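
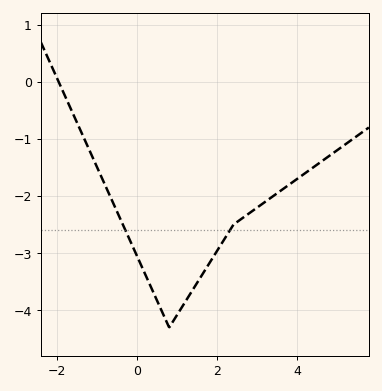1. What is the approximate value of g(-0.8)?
-1.8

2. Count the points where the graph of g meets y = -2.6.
2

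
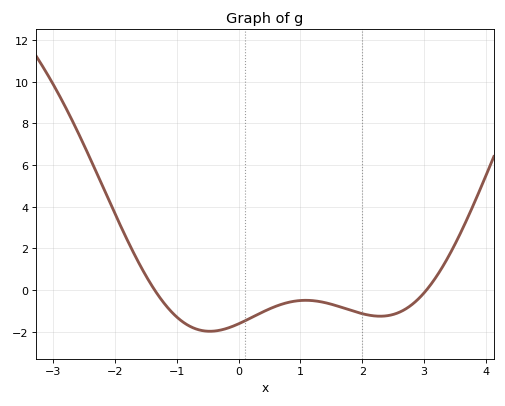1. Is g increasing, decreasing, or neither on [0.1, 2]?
neither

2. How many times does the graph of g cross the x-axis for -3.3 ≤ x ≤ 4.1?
2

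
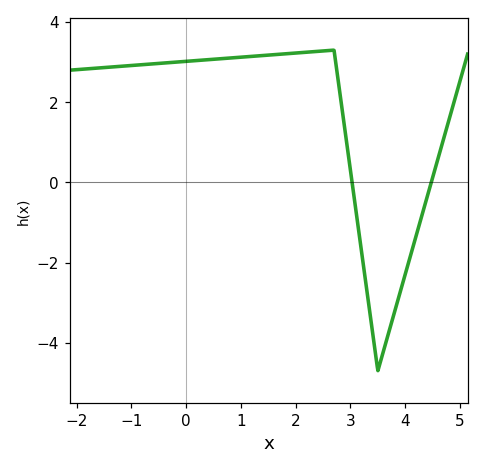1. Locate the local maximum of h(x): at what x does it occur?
2.7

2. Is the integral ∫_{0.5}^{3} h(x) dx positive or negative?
positive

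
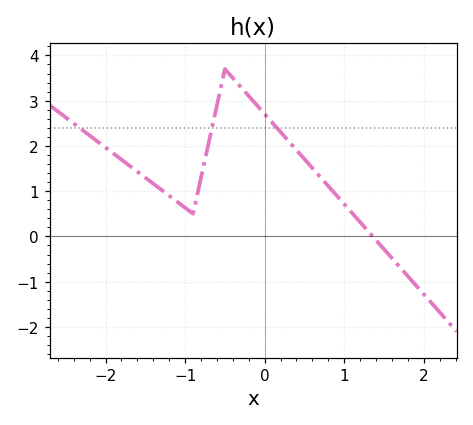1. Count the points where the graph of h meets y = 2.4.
3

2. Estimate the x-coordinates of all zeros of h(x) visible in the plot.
1.4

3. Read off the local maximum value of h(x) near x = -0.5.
3.7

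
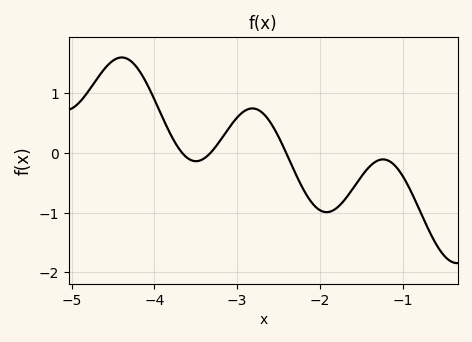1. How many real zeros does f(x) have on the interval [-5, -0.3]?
3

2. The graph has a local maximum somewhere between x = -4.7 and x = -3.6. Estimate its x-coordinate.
-4.4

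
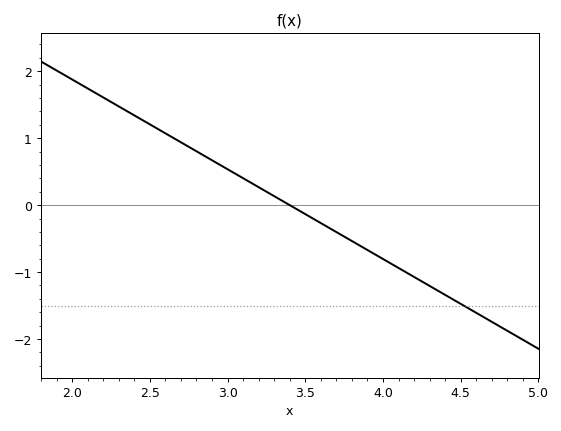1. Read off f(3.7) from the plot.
-0.4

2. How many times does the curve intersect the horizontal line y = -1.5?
1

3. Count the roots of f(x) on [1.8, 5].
1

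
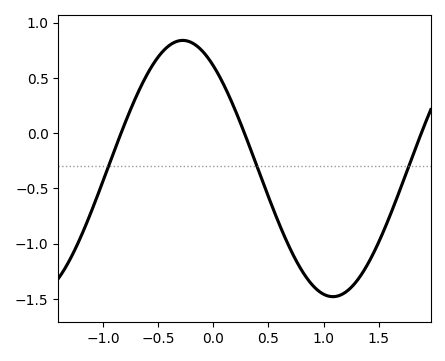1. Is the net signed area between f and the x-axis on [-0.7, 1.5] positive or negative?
negative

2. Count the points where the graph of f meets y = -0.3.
3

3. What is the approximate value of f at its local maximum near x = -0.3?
0.85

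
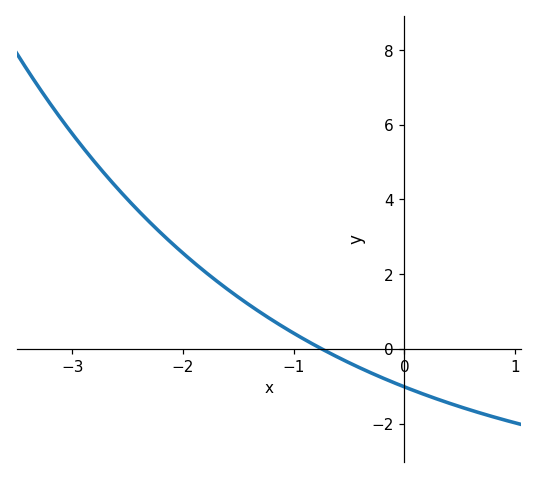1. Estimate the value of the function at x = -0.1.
-0.901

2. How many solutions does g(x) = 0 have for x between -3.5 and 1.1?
1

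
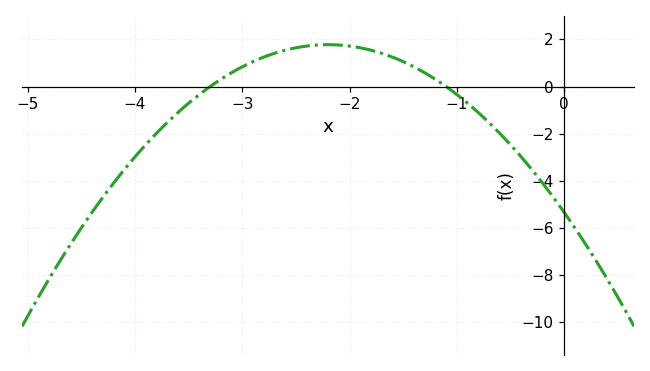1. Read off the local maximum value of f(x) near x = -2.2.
1.78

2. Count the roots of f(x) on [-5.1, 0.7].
2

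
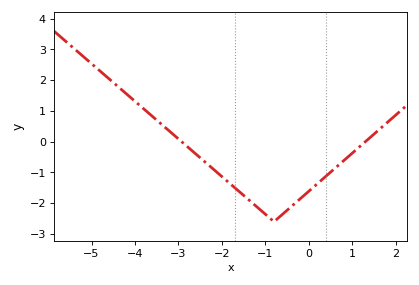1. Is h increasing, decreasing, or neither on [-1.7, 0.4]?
neither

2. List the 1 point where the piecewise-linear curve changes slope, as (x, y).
(-0.8, -2.6)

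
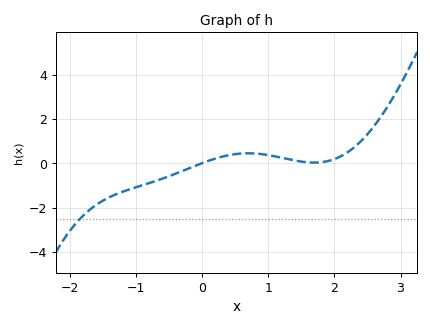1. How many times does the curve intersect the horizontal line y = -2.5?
1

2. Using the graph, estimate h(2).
0.2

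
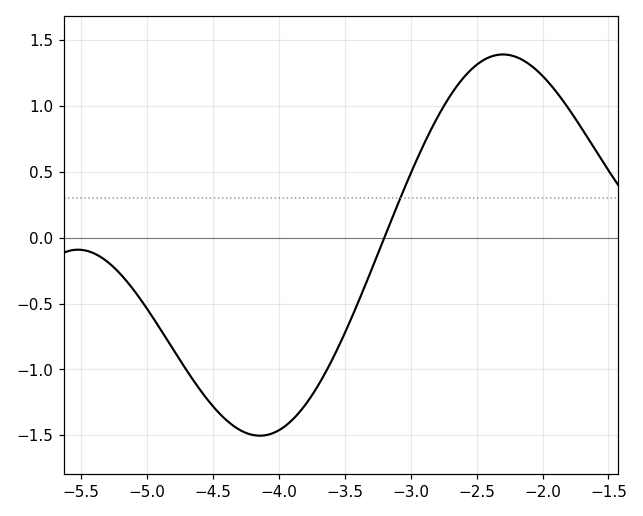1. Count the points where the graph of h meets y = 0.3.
1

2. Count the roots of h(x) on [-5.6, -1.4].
1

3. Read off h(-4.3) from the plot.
-1.46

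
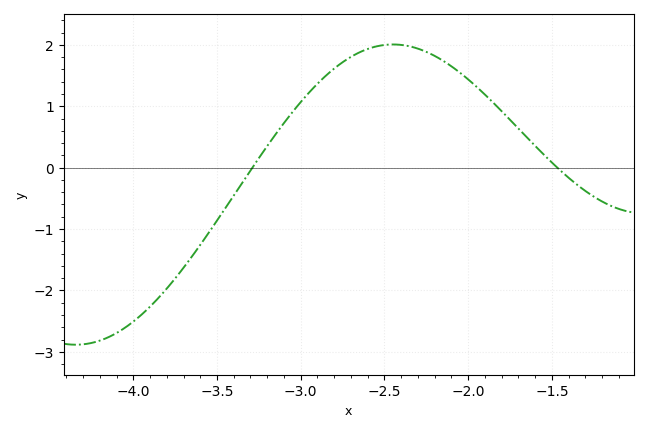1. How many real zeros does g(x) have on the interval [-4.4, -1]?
2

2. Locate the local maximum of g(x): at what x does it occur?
-2.45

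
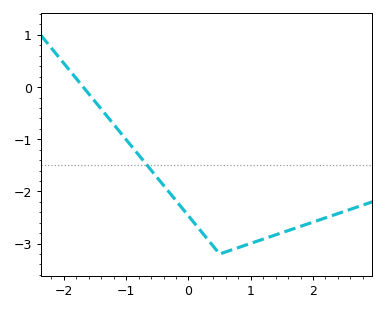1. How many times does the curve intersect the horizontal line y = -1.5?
1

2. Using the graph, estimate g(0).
-2.5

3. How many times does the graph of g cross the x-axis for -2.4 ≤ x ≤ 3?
1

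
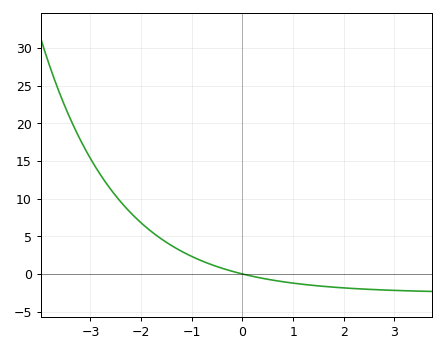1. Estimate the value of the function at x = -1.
2.34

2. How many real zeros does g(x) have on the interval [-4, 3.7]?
1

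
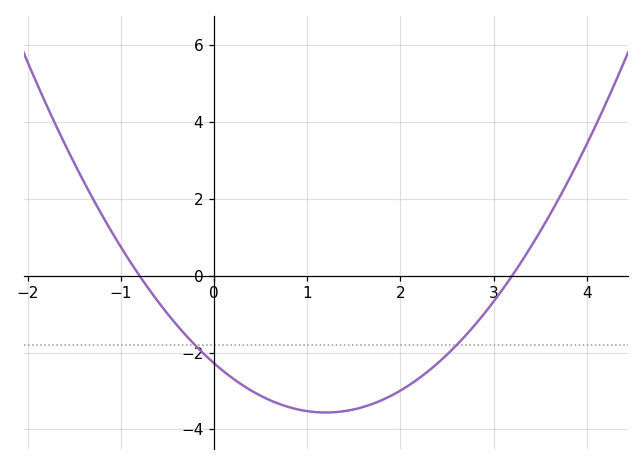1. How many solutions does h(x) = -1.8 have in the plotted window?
2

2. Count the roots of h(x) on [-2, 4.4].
2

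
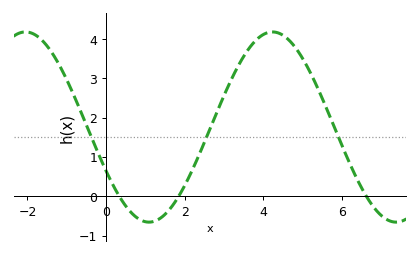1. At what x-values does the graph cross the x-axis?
0.334, 1.85, 6.62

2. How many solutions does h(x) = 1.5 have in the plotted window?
3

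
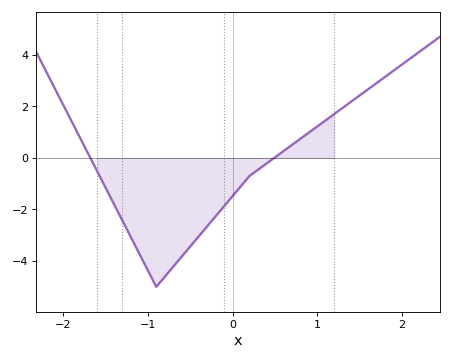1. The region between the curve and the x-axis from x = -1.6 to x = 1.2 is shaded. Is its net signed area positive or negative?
negative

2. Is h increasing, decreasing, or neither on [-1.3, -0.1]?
neither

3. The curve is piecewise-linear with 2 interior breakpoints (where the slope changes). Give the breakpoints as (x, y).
(-0.9, -5); (0.2, -0.7)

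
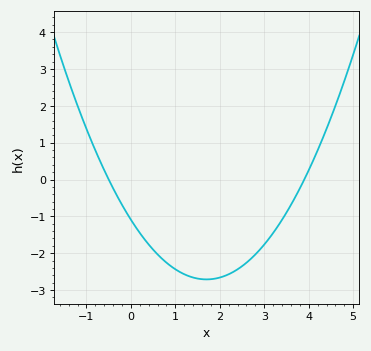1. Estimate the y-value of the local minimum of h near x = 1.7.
-2.71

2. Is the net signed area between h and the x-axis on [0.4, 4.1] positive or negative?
negative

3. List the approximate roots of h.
-0.5, 3.9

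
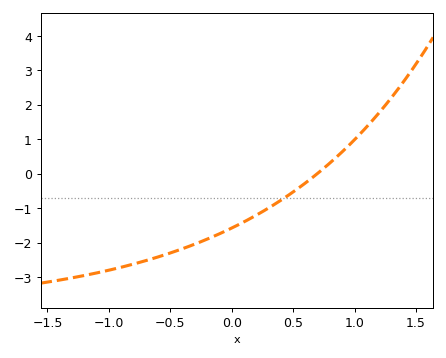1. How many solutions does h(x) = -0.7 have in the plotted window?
1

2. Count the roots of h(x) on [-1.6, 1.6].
1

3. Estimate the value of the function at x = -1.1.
-2.88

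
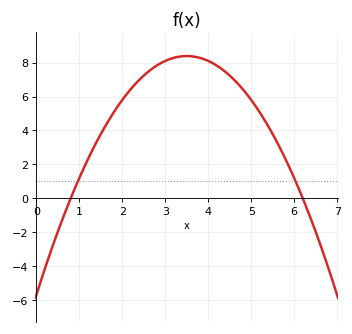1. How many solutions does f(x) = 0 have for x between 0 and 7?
2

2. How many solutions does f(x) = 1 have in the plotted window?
2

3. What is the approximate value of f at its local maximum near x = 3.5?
8.38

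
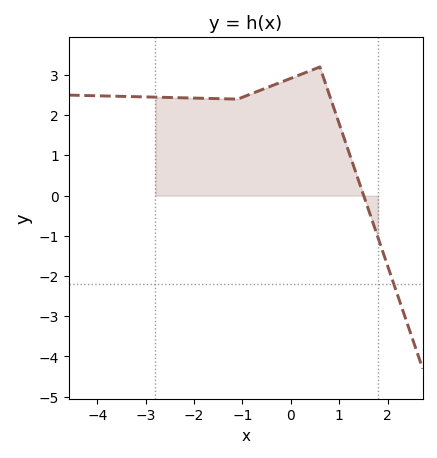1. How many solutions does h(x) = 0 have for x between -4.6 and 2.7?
1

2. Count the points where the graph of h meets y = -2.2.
1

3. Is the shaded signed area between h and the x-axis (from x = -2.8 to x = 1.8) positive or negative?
positive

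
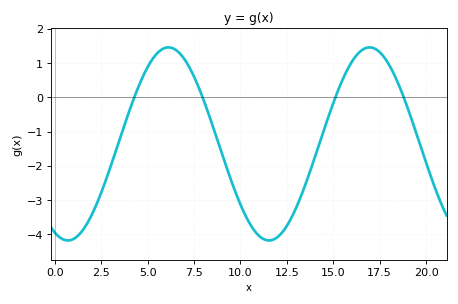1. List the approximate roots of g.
4.28, 7.97, 15.1, 18.8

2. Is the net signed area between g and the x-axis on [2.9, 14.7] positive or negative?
negative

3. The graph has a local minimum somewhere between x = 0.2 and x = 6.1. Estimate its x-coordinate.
0.712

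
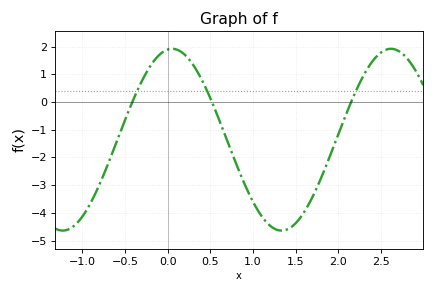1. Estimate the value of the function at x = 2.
-1.17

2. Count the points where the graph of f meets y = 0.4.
3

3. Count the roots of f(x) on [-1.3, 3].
3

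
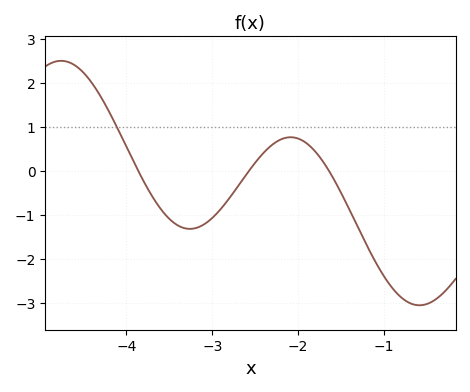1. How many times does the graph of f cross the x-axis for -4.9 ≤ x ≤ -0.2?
3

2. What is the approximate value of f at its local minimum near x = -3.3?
-1.3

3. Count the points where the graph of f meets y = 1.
1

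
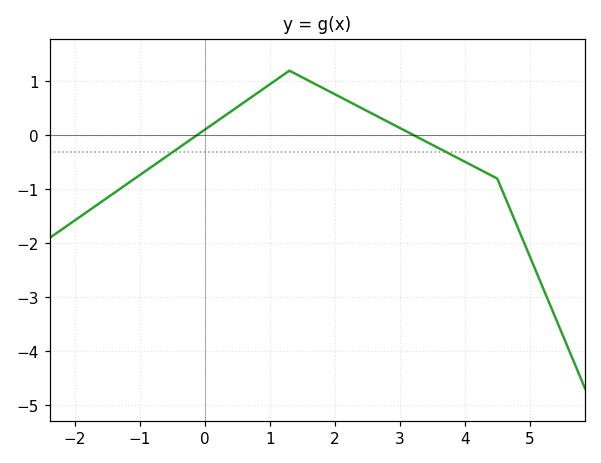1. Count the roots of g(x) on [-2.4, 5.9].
2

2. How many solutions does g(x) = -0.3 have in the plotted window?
2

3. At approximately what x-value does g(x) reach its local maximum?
1.3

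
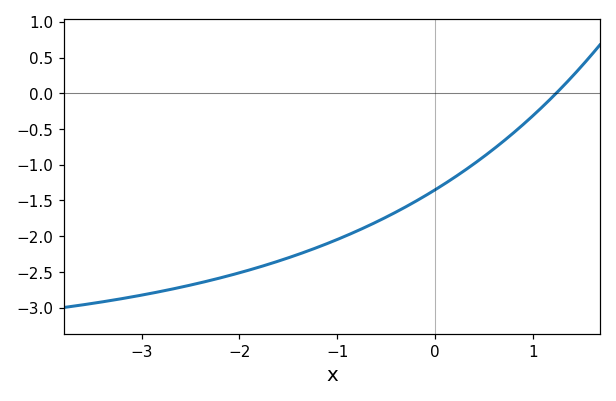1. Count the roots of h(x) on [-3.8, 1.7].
1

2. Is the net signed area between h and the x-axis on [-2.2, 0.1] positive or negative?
negative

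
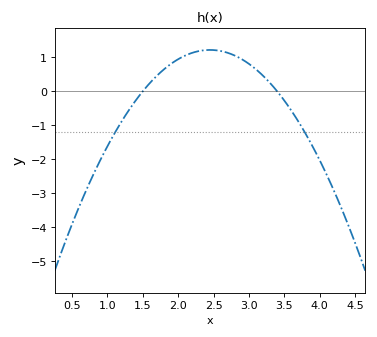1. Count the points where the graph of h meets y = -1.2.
2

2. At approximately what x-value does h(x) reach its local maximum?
2.45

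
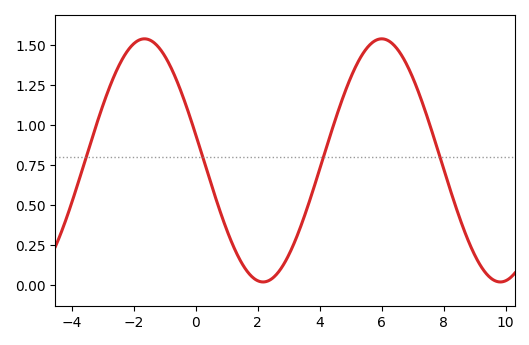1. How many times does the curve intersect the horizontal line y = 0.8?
4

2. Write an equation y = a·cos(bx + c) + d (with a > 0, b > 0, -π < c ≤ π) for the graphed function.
y = 0.76cos(0.82x + 1.4) + 0.78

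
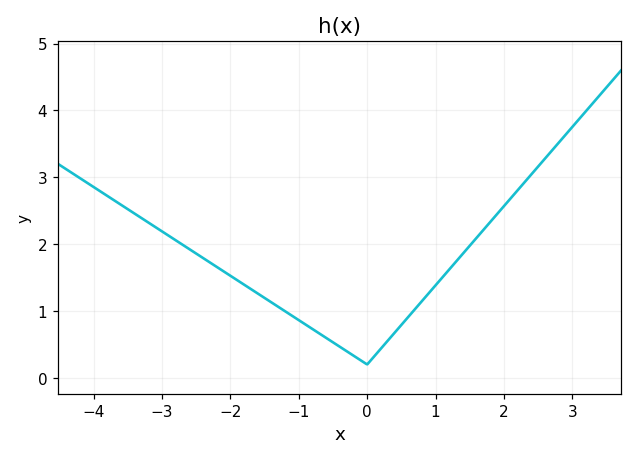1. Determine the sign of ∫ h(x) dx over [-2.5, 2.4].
positive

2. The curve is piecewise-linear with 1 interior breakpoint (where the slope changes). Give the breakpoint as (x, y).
(0, 0.2)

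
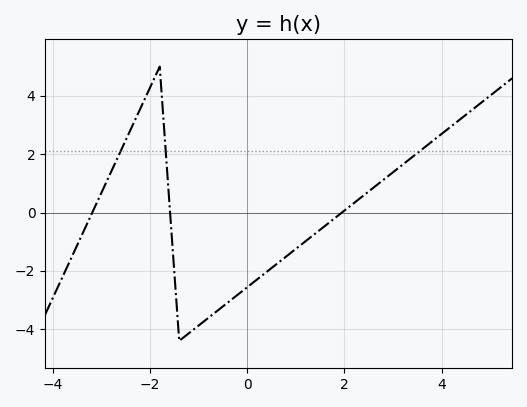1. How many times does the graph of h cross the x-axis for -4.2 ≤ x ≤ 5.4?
3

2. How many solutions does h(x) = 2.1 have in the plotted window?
3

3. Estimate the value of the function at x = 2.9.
1.25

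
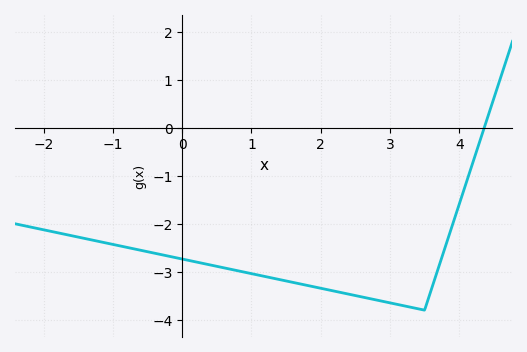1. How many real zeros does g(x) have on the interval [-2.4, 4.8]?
1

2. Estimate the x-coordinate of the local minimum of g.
3.5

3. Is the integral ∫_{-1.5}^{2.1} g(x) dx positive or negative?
negative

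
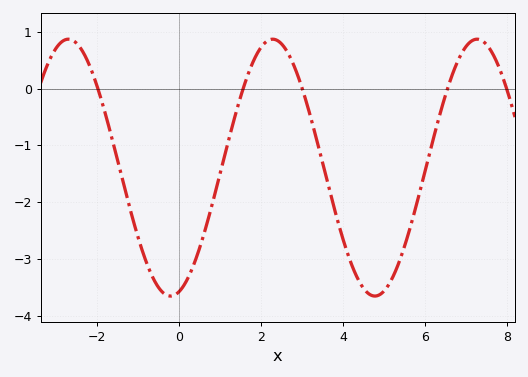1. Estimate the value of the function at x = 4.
-2.64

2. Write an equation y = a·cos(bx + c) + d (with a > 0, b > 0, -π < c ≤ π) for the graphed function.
y = 2.26cos(1.26x - 2.88) - 1.39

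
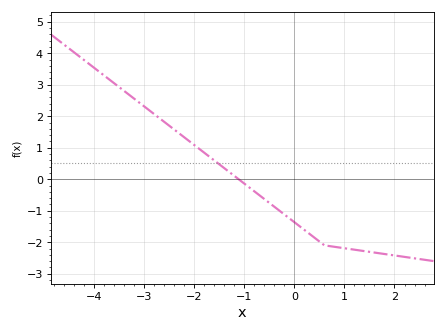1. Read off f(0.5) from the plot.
-2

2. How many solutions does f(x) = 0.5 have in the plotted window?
1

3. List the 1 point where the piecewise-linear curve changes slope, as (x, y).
(0.6, -2.1)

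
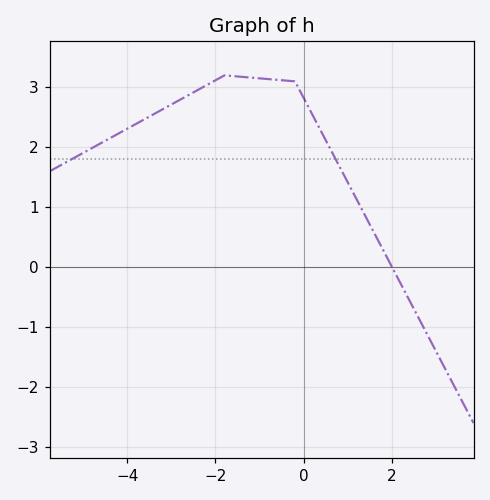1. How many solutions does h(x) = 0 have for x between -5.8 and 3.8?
1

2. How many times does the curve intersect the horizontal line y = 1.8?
2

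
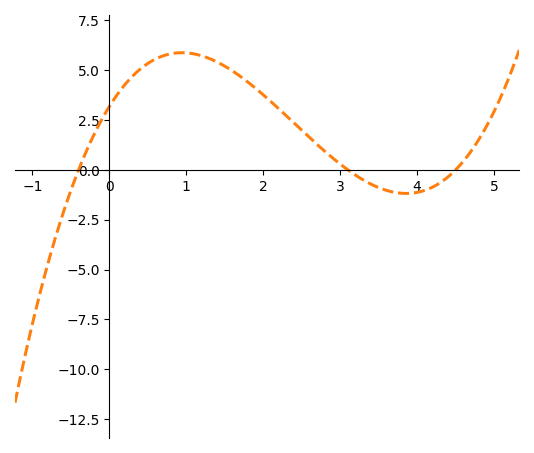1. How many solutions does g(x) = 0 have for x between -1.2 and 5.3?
3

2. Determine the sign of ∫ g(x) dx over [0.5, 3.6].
positive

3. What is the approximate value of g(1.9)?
4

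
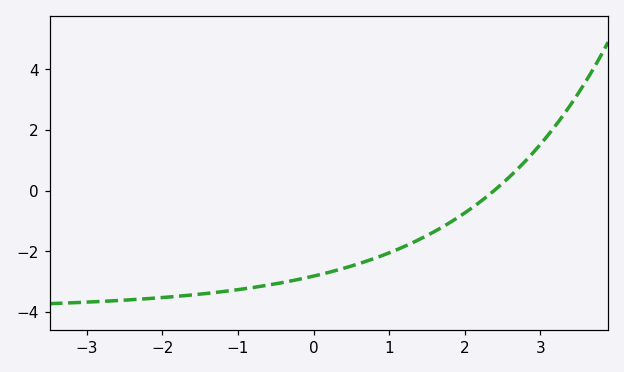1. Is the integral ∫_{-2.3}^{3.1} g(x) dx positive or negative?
negative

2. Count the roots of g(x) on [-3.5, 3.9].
1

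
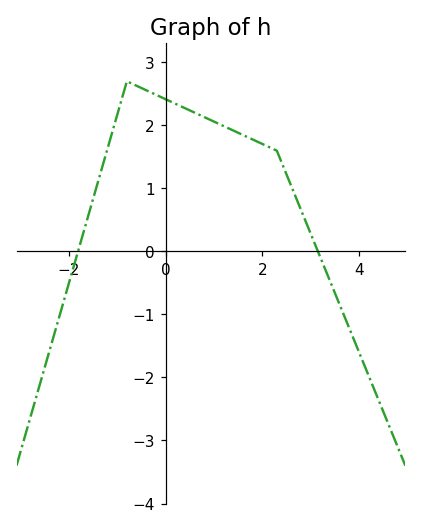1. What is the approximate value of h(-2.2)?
-1.04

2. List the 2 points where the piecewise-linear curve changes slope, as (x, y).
(-0.8, 2.7); (2.3, 1.6)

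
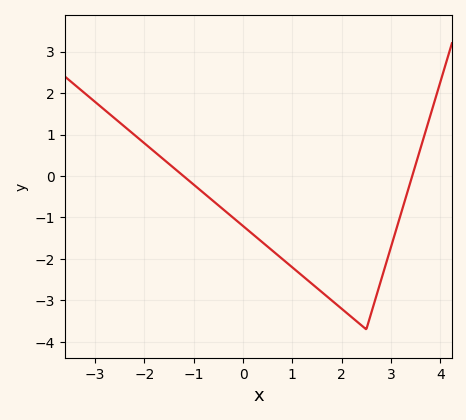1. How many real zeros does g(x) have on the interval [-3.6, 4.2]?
2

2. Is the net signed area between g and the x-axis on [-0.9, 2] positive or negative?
negative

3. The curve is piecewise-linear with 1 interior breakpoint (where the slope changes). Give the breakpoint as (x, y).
(2.5, -3.7)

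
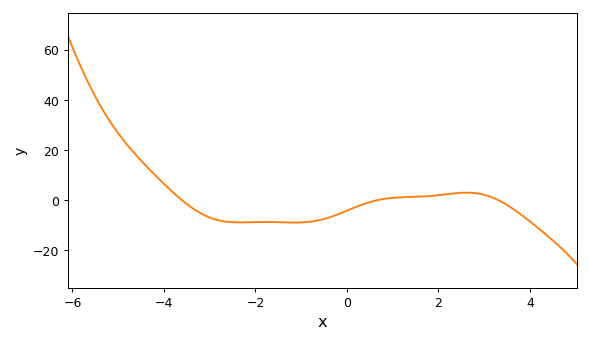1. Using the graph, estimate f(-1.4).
-8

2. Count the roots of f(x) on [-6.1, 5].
3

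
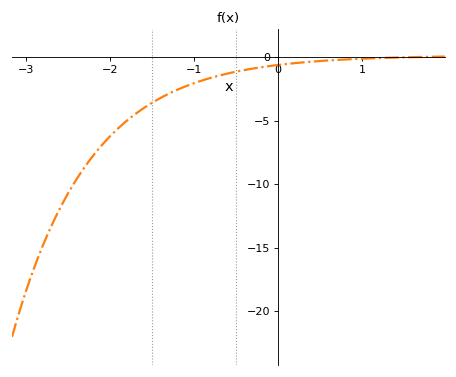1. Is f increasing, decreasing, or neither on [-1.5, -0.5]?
increasing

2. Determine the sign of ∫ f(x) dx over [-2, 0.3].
negative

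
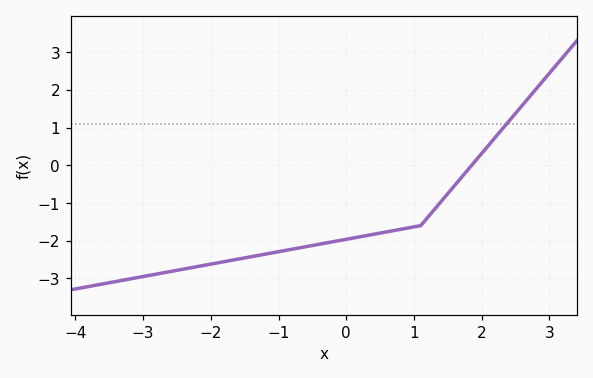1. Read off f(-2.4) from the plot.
-2.8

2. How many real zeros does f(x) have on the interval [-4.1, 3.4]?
1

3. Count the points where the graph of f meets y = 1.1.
1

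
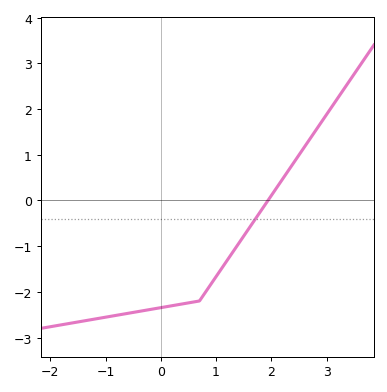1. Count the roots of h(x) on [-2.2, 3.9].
1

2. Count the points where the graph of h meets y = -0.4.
1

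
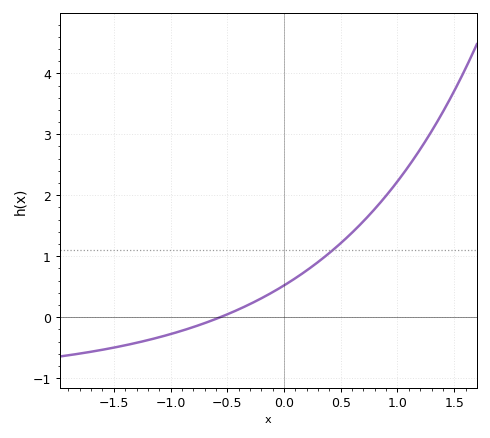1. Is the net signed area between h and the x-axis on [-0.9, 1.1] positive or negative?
positive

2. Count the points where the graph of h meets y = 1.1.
1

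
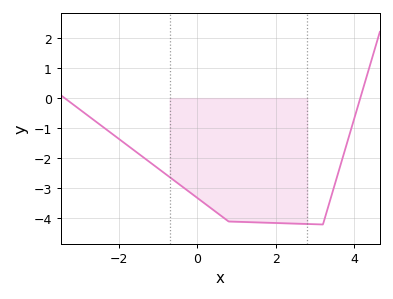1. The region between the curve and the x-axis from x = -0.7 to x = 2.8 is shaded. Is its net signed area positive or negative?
negative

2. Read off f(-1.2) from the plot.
-2.13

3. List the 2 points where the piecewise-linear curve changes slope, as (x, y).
(0.8, -4.1); (3.2, -4.2)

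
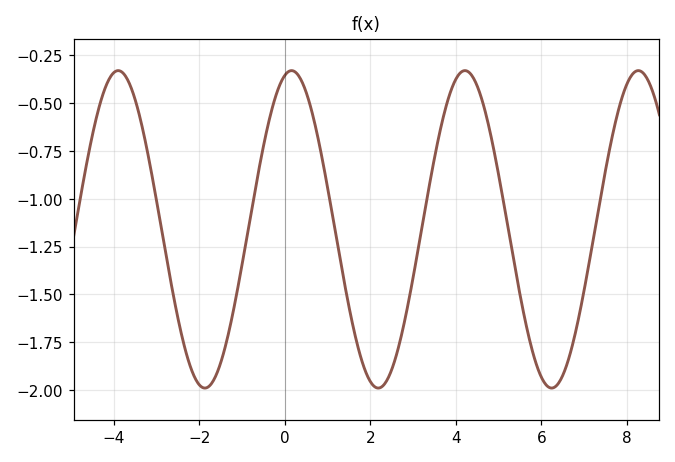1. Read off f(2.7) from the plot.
-1.74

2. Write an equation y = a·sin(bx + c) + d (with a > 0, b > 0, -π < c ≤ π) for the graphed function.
y = 0.83sin(1.55x + 1.32) - 1.16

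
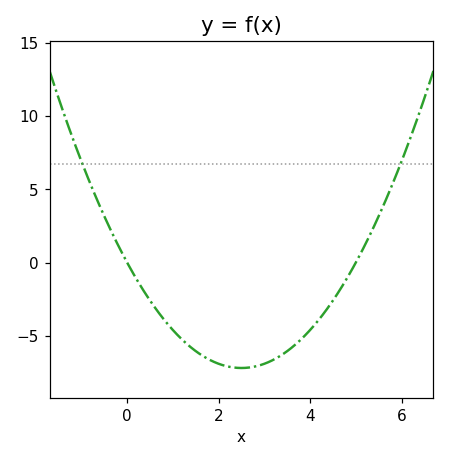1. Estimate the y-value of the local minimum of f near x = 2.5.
-7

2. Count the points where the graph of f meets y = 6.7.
2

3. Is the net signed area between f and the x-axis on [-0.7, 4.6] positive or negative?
negative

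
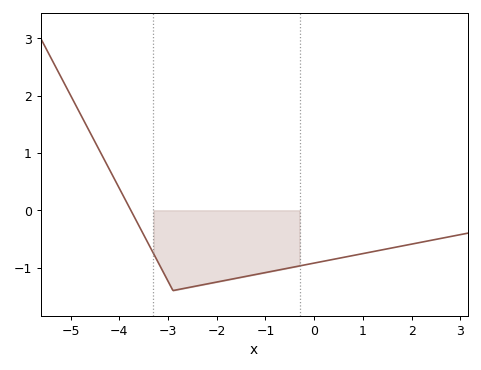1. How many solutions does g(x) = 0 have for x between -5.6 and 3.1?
1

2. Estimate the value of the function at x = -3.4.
-0.59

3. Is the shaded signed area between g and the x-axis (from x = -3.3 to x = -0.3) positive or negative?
negative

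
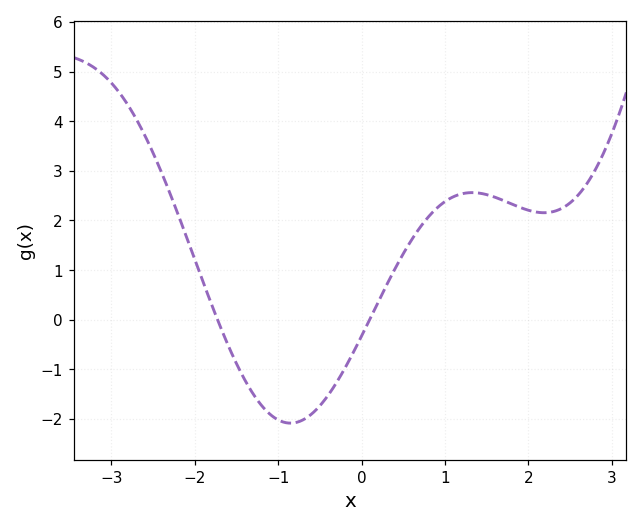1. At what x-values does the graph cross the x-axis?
-1.7, 0.1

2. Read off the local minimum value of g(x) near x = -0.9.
-2.1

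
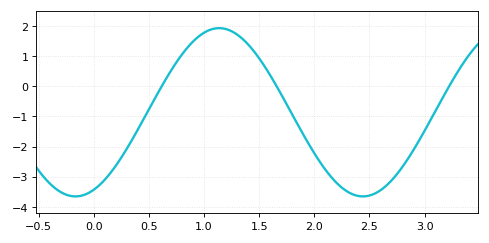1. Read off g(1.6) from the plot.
0.366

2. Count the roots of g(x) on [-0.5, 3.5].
3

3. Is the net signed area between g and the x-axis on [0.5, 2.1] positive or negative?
positive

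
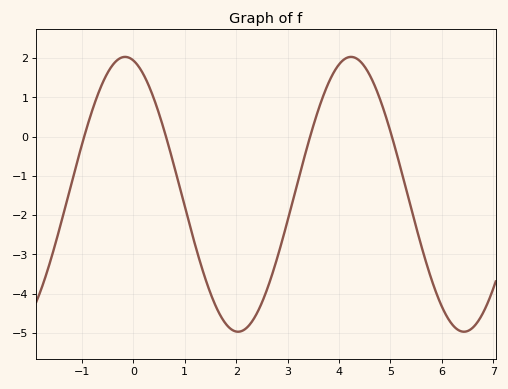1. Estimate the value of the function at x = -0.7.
1.04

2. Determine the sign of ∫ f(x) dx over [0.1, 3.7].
negative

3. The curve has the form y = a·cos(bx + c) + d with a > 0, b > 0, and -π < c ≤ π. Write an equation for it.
y = 3.5cos(1.43x + 0.23) - 1.47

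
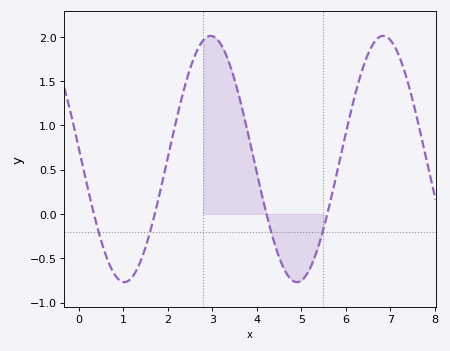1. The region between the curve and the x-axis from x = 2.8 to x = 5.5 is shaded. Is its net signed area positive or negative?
positive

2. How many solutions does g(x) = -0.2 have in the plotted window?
4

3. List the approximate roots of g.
0.4, 1.8, 4.2, 5.6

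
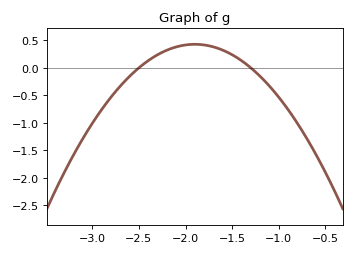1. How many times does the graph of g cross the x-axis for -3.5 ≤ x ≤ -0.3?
2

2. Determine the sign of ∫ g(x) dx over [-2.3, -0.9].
positive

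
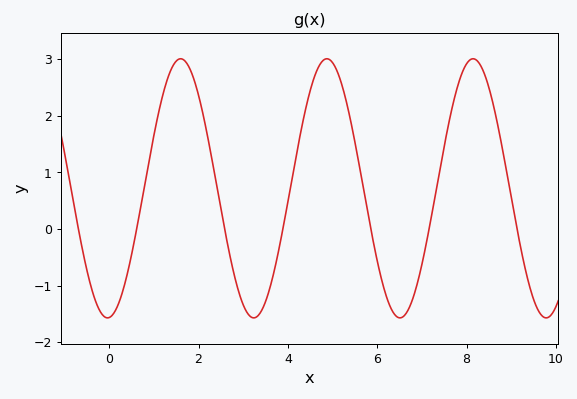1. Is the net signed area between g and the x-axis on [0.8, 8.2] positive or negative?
positive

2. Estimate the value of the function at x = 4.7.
2.89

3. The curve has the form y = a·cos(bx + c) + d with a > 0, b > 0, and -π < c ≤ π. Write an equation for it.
y = 2.29cos(1.92x - 3.07) + 0.72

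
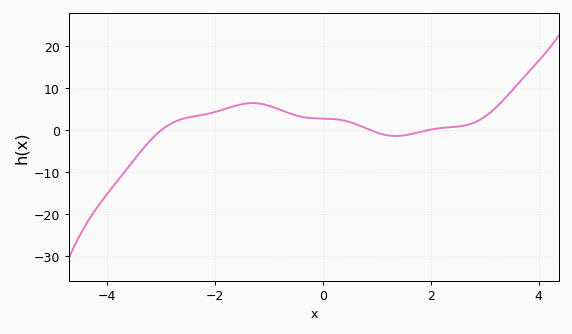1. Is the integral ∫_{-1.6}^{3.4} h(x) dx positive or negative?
positive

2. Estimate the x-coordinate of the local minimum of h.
1.4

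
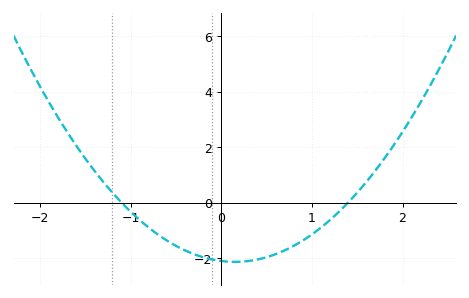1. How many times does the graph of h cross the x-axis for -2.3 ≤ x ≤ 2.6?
2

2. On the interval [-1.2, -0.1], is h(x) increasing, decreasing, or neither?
decreasing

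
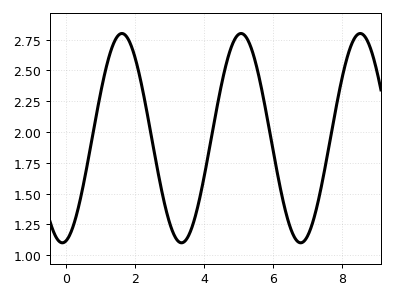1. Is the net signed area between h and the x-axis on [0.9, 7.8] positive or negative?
positive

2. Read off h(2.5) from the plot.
1.93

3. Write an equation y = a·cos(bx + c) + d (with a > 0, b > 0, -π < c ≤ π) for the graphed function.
y = 0.85cos(1.82x - 2.95) + 1.95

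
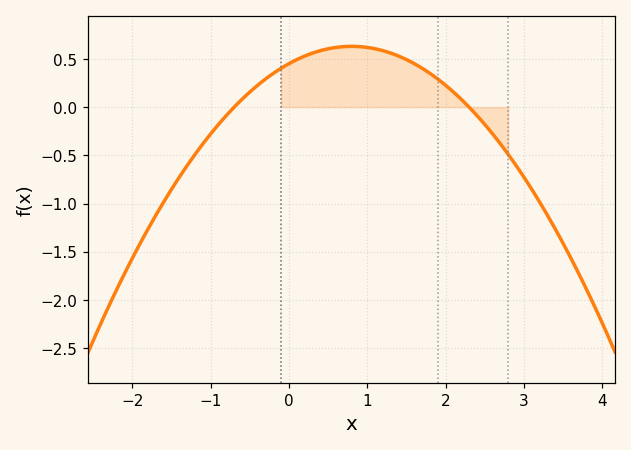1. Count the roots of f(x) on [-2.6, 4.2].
2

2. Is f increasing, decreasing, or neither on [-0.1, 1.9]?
neither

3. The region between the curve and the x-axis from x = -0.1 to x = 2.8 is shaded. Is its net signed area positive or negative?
positive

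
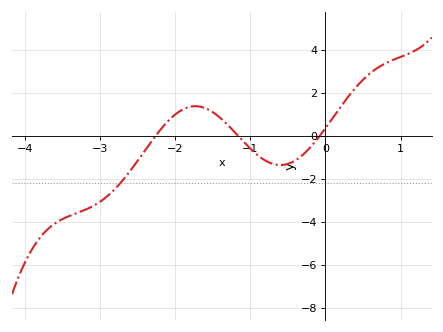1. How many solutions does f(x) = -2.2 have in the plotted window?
1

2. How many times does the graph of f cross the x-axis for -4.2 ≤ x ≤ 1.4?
3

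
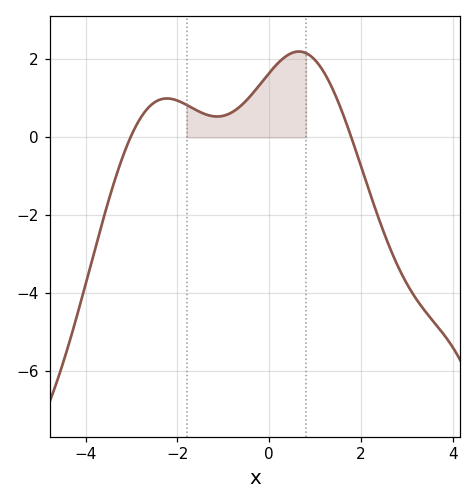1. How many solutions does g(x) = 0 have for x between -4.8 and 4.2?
2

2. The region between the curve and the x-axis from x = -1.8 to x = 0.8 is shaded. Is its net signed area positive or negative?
positive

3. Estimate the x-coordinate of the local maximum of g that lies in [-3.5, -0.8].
-2.2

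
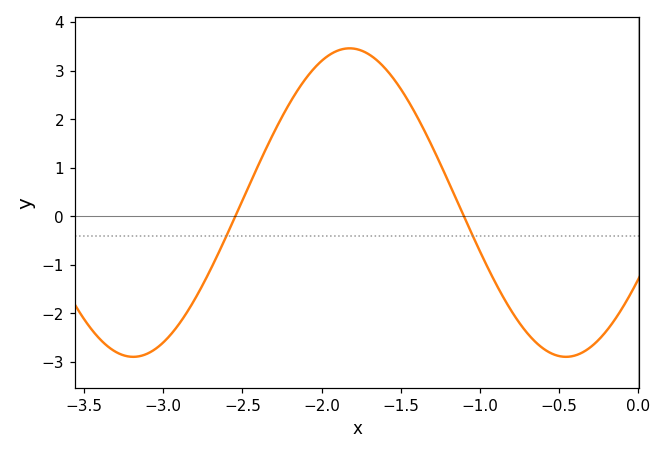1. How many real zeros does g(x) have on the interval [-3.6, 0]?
2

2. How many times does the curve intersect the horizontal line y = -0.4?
2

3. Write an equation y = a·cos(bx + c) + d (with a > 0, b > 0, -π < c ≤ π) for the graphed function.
y = 3.18cos(2.3x - 2.1) + 0.28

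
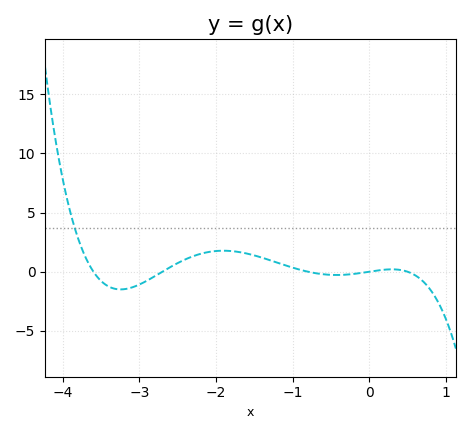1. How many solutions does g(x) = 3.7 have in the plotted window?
1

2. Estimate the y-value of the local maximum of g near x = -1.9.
2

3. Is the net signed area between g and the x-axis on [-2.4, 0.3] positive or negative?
positive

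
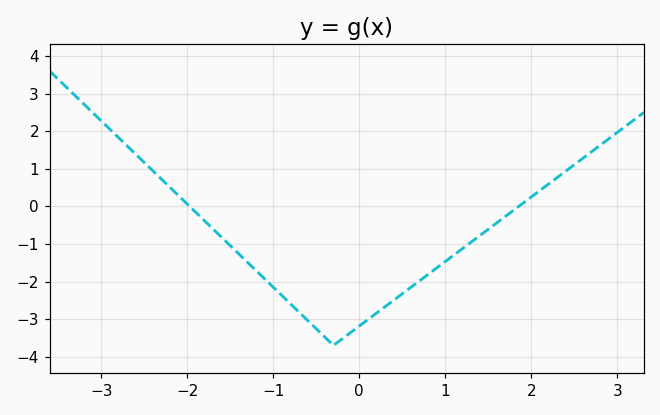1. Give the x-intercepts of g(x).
-1.97, 1.85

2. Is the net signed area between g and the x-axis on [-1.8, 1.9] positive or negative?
negative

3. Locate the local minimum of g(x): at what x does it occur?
-0.3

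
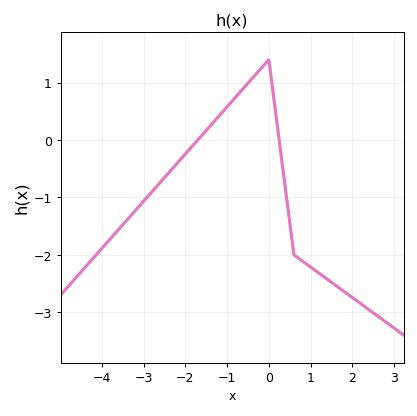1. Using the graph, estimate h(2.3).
-2.9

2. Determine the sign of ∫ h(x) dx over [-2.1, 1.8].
negative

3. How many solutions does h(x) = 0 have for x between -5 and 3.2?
2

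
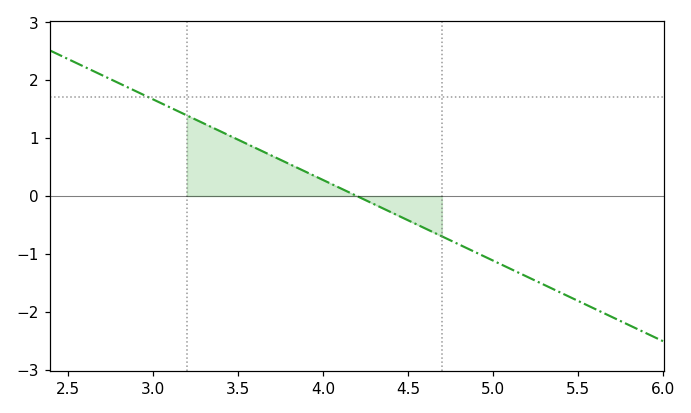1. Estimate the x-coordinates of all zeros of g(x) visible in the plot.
4.2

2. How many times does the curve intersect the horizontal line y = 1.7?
1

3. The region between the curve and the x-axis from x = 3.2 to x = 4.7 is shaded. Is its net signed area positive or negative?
positive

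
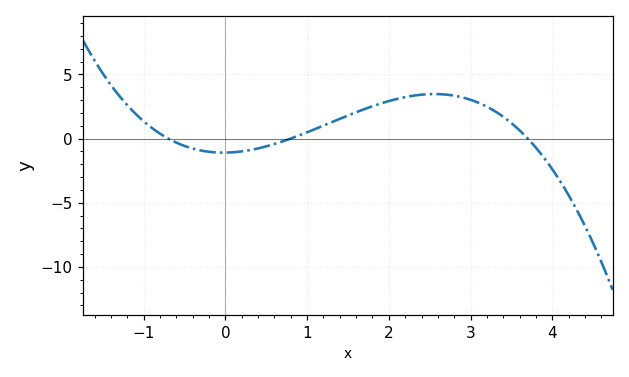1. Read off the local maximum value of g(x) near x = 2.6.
3.47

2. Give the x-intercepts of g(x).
-0.7, 0.8, 3.7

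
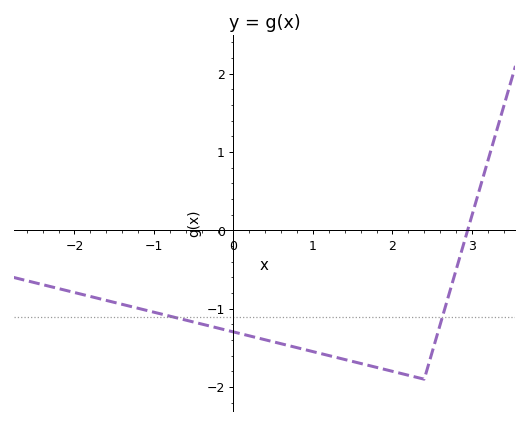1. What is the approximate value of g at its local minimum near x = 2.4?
-1.9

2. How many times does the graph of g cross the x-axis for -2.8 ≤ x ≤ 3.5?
1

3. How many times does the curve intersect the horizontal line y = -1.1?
2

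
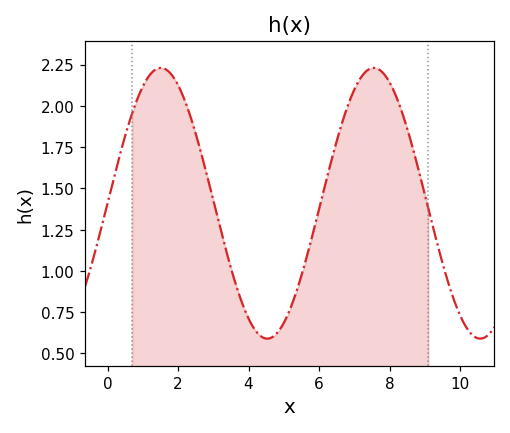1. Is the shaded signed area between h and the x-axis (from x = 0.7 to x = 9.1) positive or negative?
positive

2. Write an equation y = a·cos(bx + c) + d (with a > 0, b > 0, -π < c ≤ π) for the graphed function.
y = 0.82cos(1.04x - 1.57) + 1.41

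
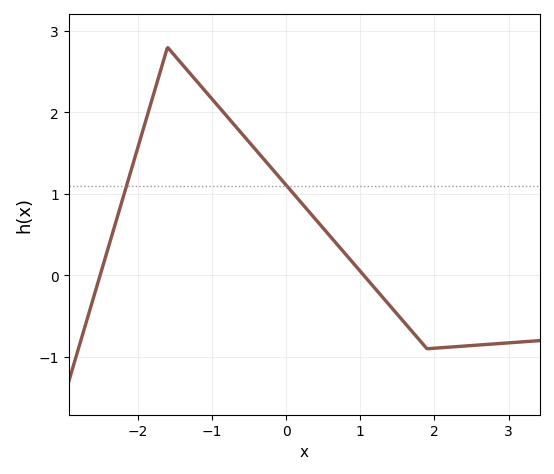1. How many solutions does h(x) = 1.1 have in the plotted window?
2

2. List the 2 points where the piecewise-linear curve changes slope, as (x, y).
(-1.6, 2.8); (1.9, -0.9)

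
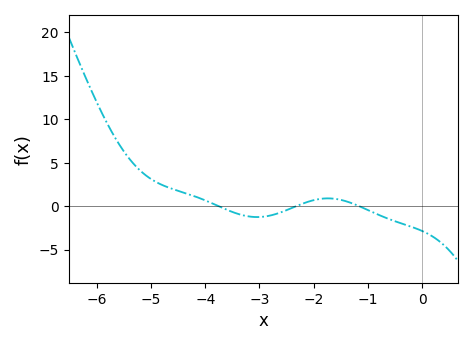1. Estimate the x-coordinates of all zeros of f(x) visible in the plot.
-3.8, -2.3, -1.2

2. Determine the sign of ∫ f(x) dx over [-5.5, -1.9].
positive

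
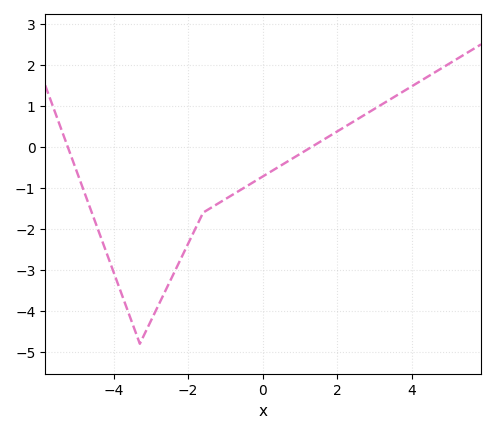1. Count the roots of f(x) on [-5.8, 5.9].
2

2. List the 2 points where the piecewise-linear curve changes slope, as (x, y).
(-3.3, -4.8); (-1.6, -1.6)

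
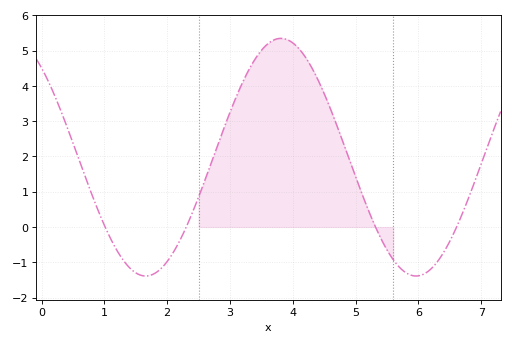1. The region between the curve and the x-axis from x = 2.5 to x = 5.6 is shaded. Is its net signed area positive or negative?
positive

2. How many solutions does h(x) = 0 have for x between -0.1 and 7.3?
4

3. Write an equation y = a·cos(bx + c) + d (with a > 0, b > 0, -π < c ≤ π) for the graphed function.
y = 3.37cos(1.5x + 0.72) + 1.98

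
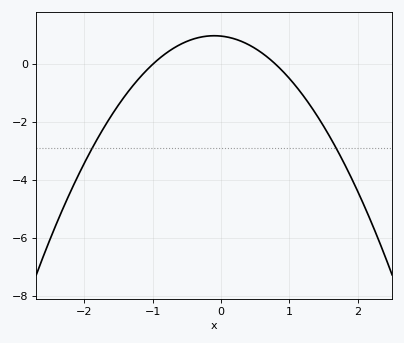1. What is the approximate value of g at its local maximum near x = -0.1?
1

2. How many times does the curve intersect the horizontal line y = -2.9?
2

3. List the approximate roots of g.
-1, 0.8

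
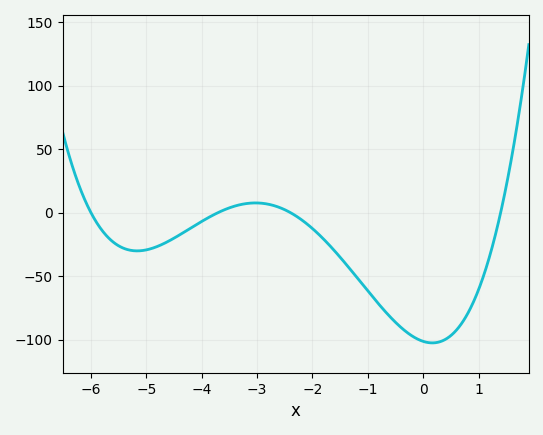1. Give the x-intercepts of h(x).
-6, -3.8, -2.4, 1.4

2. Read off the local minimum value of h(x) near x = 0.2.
-105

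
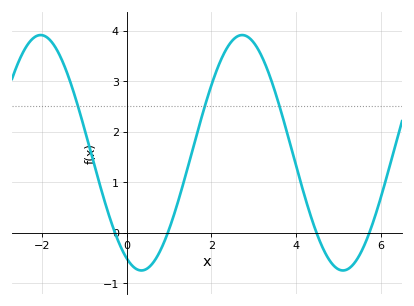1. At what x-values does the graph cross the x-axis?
-0.2, 1, 4.4, 5.8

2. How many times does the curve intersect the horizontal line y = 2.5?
3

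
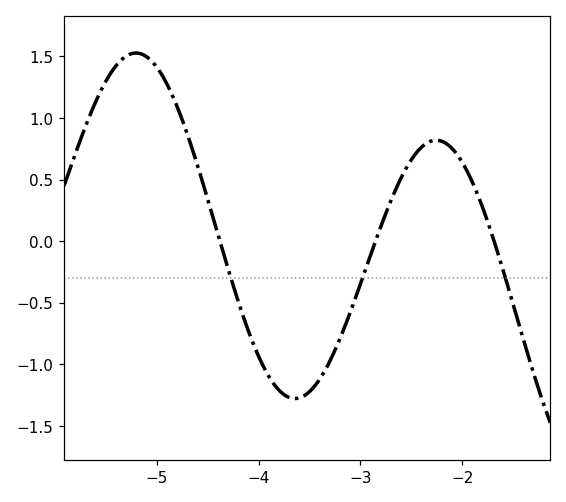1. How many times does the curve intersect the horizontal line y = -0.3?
3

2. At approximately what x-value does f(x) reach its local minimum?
-3.6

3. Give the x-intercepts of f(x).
-4.4, -2.9, -1.7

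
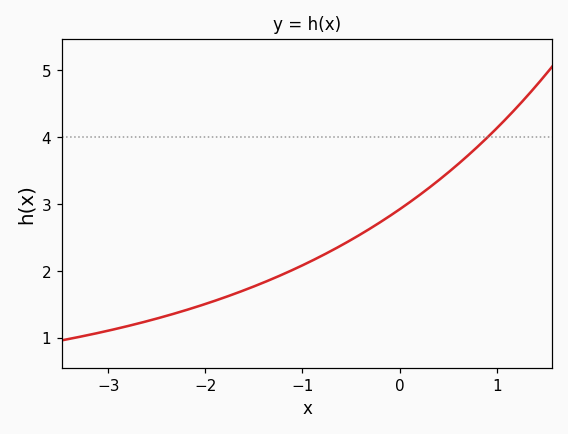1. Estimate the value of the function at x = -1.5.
1.77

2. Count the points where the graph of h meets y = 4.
1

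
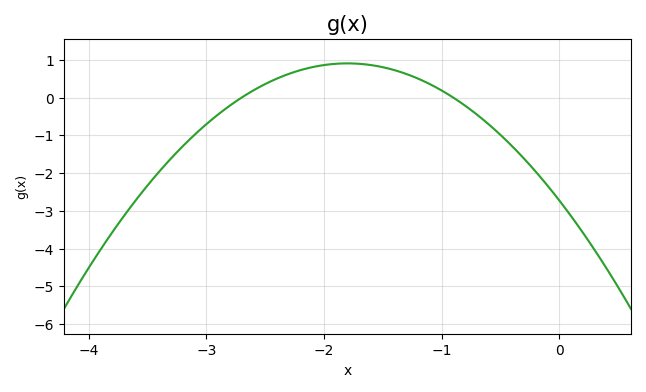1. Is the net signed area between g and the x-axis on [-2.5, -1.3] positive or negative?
positive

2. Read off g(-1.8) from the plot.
0.907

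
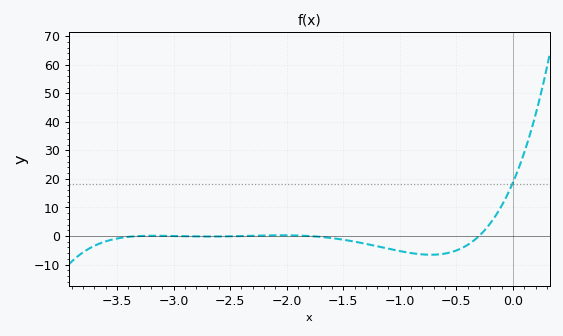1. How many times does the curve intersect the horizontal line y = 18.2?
1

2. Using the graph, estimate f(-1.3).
-3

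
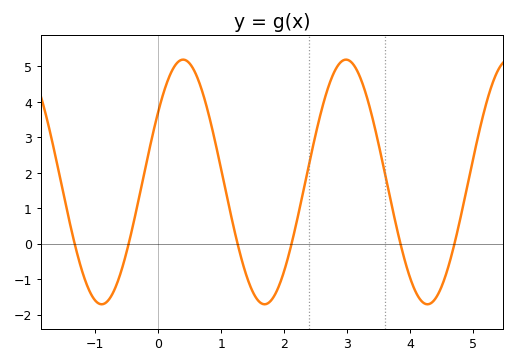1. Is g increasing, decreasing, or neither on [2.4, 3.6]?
neither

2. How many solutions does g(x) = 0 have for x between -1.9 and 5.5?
6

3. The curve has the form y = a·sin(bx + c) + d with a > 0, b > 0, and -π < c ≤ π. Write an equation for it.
y = 3.45sin(2.43x + 0.612) + 1.74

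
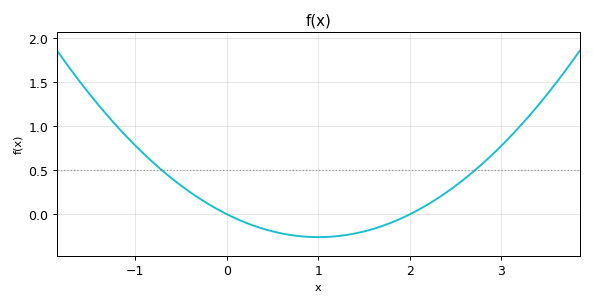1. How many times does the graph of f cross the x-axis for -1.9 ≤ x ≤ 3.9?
2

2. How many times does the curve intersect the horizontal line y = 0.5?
2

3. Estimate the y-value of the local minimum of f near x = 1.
-0.25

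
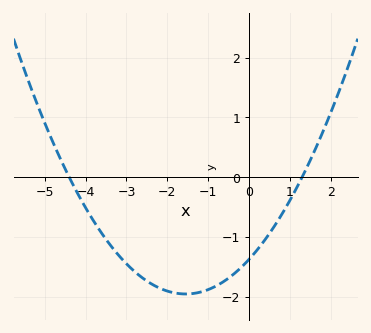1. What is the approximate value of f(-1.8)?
-1.93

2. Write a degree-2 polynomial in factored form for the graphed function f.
y = 0.24(x + 4.4)(x - 1.3)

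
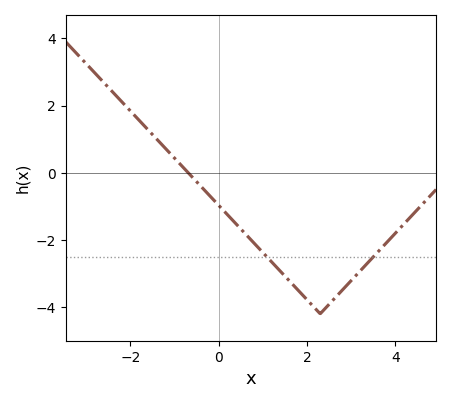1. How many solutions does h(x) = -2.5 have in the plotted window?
2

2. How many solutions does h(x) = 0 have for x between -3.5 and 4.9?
1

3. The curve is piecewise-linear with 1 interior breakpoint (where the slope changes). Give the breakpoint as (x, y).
(2.3, -4.2)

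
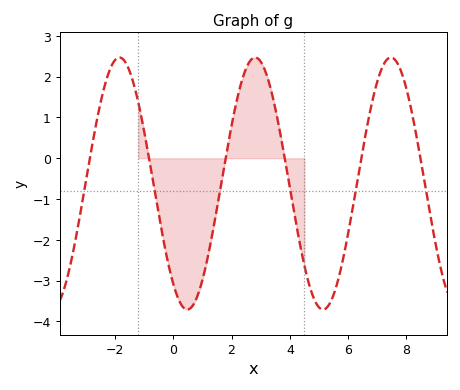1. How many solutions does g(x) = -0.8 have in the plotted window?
6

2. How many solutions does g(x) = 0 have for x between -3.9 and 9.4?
6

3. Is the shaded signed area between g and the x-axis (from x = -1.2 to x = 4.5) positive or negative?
negative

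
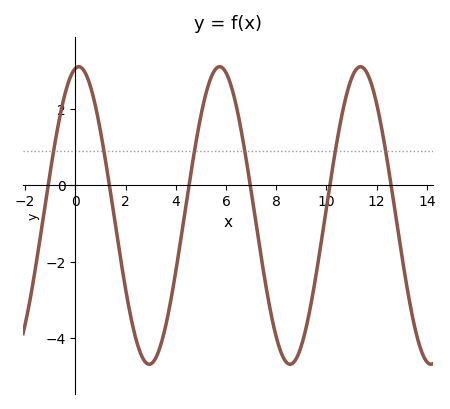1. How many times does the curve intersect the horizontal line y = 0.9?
6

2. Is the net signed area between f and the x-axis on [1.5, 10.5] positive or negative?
negative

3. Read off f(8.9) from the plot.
-4.38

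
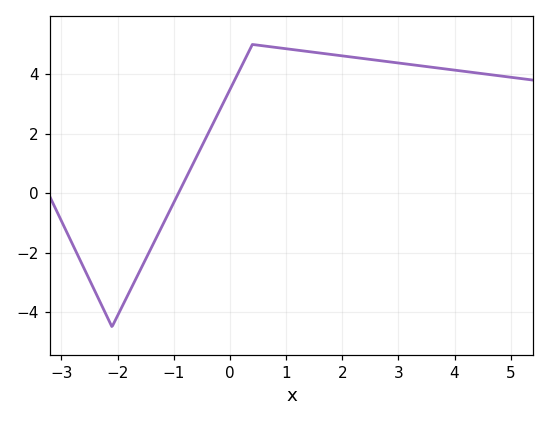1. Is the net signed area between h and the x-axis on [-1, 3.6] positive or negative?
positive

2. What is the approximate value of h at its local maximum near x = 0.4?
5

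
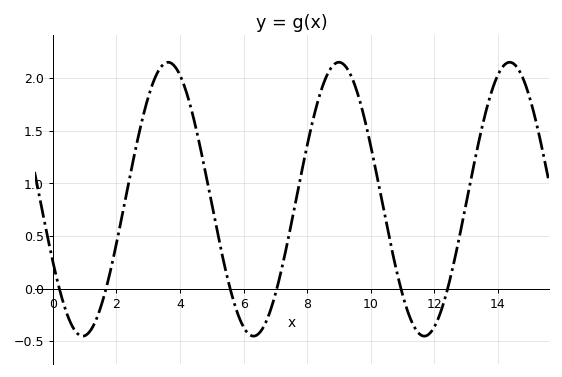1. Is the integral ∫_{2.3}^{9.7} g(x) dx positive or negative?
positive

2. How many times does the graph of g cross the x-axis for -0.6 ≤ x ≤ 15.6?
6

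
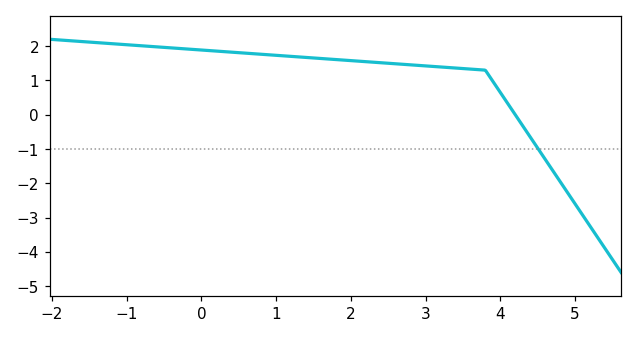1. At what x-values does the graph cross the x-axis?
4.2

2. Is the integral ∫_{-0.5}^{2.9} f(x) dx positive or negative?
positive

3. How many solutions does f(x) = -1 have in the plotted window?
1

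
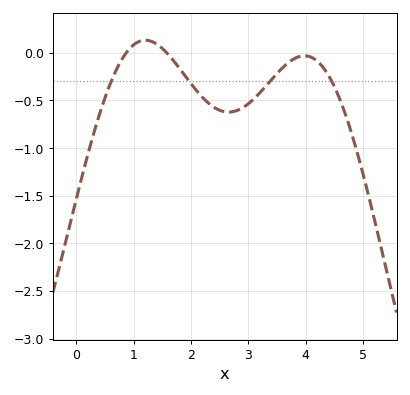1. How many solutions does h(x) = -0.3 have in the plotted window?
4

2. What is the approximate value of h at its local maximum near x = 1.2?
0.132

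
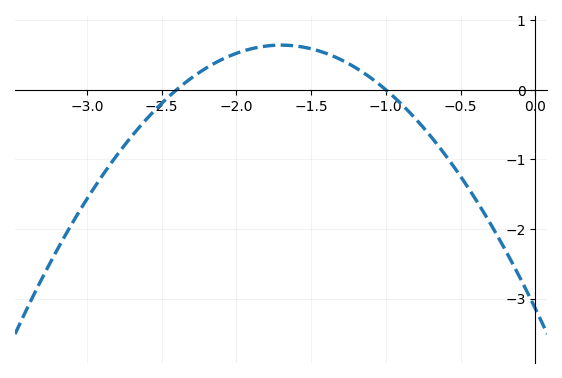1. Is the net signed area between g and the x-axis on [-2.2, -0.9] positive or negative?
positive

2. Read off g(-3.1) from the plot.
-1.93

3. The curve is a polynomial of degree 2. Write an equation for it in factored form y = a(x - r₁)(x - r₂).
y = -1.31(x + 2.4)(x + 1)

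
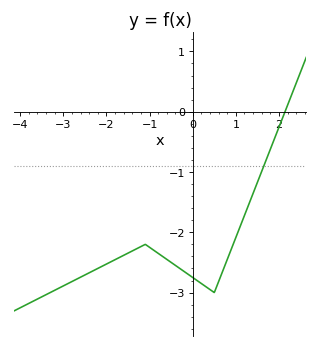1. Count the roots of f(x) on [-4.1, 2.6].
1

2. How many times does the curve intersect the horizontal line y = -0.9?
1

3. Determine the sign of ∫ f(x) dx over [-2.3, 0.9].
negative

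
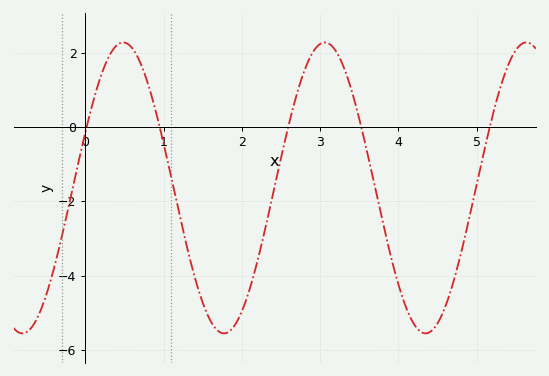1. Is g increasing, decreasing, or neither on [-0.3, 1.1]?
neither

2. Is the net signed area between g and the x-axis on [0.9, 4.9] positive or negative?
negative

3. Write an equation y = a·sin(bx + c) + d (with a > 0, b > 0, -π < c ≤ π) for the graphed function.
y = 3.92sin(2.4x + 0.39) - 1.64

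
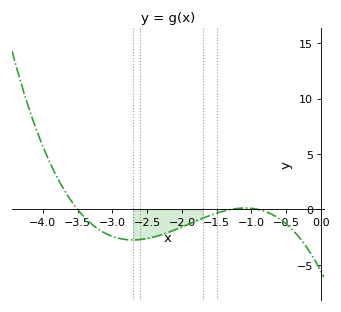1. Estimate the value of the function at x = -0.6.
-1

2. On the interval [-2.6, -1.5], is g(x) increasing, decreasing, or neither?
increasing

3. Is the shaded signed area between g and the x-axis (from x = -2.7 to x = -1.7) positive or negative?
negative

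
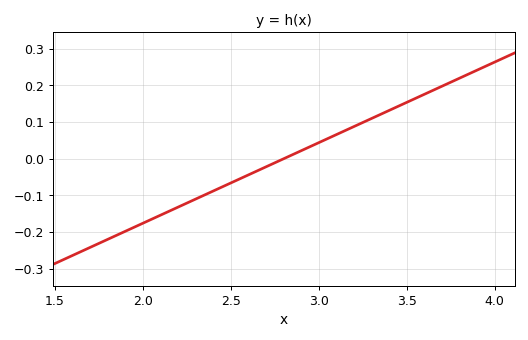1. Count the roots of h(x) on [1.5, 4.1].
1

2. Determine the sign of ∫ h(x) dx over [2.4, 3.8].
positive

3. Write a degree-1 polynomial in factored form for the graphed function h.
y = 0.22(x - 2.8)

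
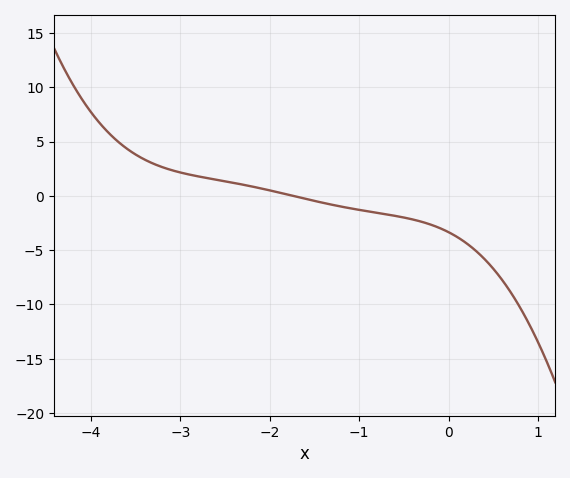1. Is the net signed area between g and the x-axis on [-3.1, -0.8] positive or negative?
positive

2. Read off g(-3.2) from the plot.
2.5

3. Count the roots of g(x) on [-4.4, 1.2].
1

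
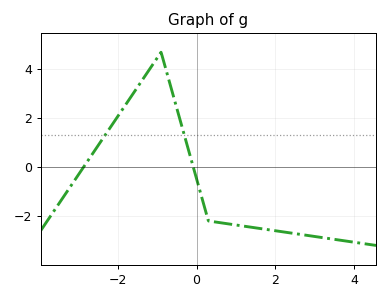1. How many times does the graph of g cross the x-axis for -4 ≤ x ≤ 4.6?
2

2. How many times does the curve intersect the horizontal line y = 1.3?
2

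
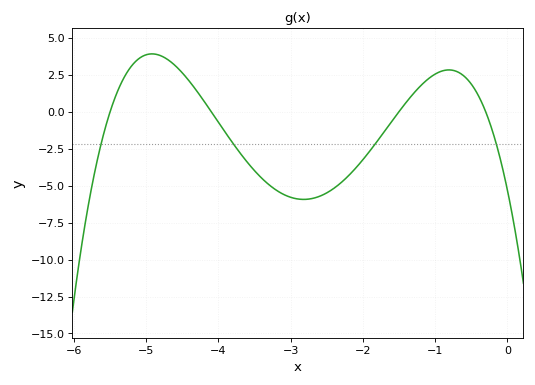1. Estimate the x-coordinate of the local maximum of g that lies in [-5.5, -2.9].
-4.9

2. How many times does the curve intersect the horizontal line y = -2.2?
4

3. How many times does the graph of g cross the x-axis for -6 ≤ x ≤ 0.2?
4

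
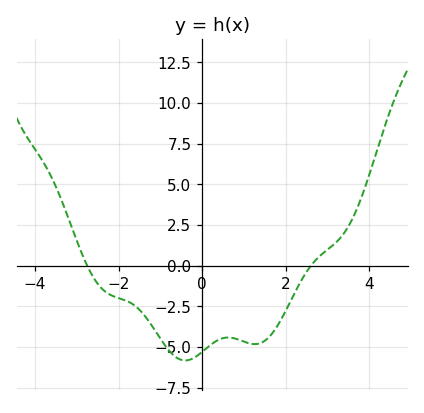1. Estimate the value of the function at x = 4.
5.5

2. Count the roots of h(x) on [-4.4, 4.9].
2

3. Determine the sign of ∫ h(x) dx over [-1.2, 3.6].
negative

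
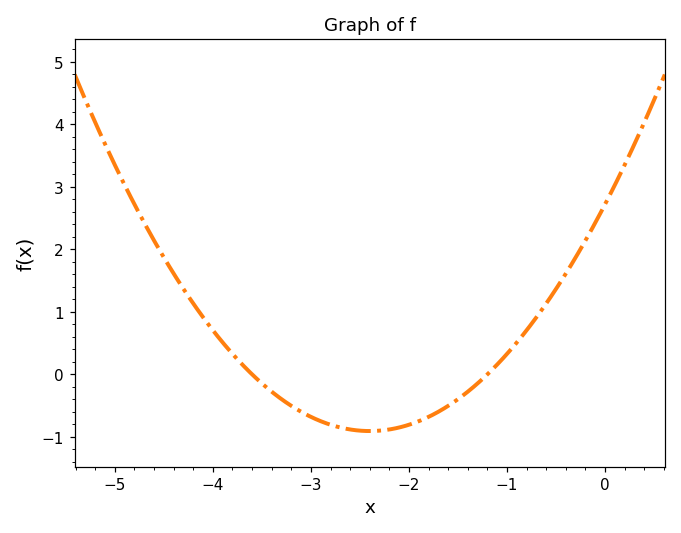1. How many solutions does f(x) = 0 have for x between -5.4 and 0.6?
2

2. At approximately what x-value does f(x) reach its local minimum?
-2.4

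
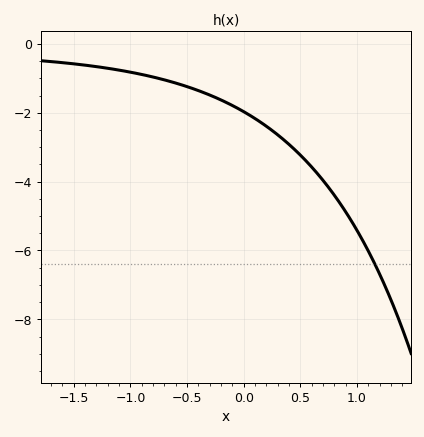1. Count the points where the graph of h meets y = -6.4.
1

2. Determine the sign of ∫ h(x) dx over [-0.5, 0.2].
negative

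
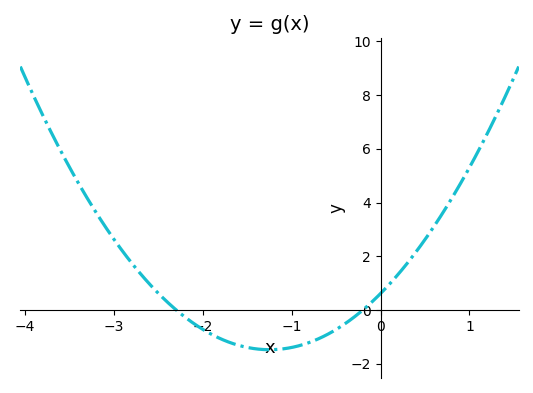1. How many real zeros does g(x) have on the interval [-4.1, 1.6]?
2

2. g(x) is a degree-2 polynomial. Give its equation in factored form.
y = 1.34(x + 2.3)(x + 0.2)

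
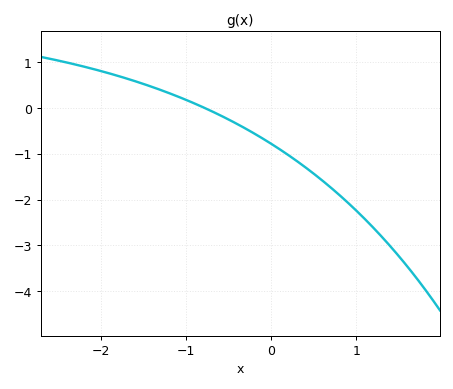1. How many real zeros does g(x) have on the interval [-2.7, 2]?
1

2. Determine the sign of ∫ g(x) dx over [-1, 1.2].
negative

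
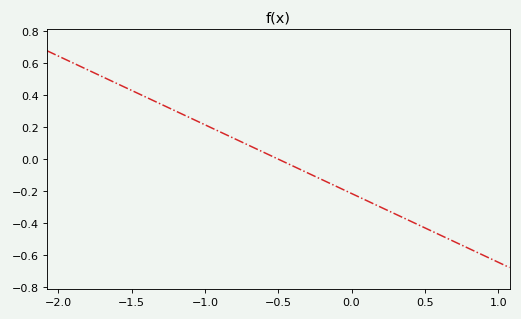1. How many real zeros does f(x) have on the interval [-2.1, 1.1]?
1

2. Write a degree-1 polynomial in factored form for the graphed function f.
y = -0.43(x + 0.5)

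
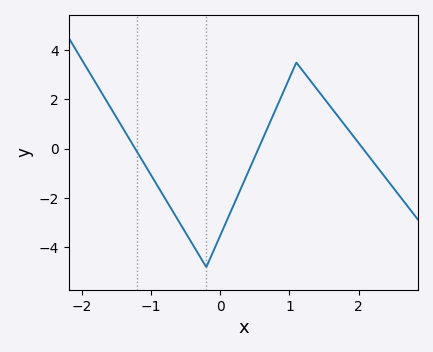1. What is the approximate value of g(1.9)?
0.6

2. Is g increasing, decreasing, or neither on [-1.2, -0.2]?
decreasing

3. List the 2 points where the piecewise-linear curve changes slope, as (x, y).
(-0.2, -4.8); (1.1, 3.5)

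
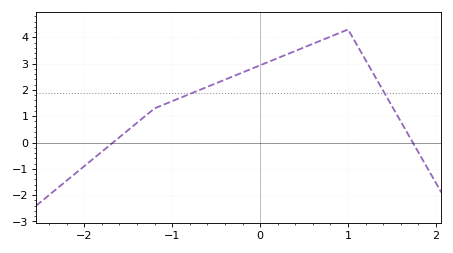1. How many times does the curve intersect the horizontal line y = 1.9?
2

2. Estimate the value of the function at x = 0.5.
3.6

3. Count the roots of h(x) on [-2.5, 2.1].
2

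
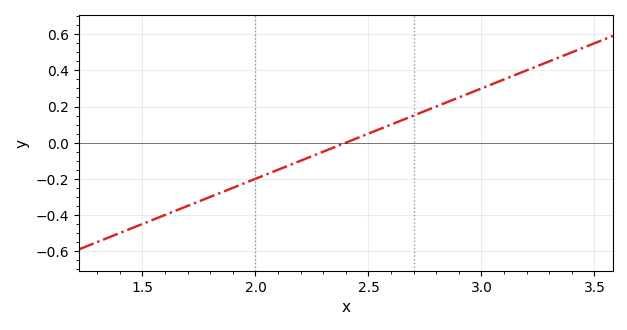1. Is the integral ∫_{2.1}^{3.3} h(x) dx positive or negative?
positive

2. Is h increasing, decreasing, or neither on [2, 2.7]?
increasing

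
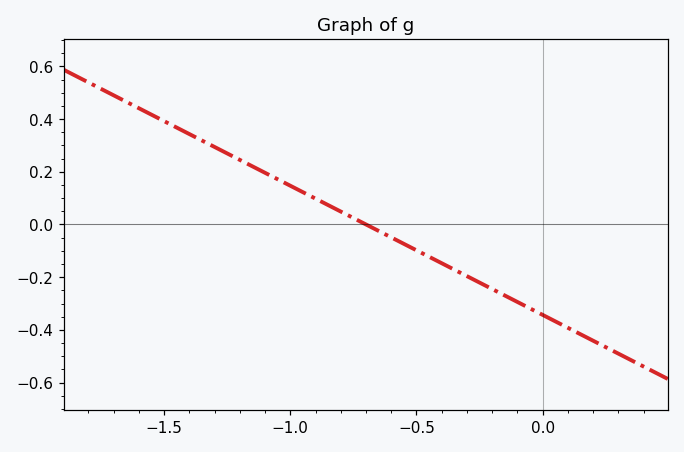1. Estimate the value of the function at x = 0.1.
-0.392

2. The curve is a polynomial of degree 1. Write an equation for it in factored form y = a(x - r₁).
y = -0.49(x + 0.7)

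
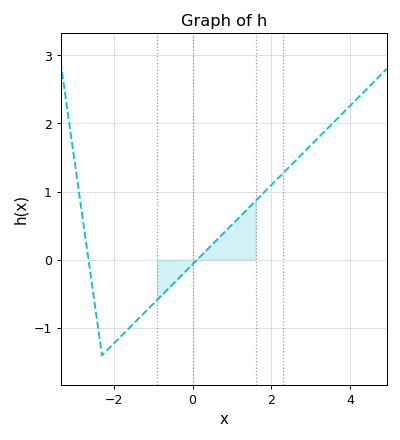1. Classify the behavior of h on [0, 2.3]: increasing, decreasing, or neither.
increasing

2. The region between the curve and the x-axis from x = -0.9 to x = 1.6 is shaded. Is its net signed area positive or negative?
positive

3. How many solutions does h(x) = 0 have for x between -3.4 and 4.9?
2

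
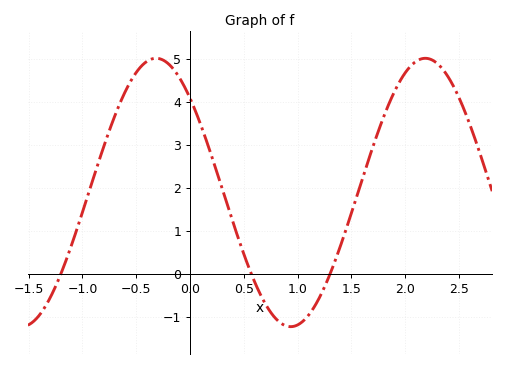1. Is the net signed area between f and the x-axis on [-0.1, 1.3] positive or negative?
positive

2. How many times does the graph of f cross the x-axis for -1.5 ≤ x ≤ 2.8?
3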